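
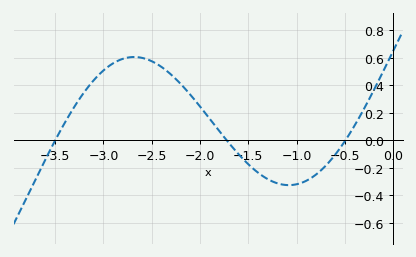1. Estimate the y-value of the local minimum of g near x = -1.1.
-0.325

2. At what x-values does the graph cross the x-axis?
-3.5, -1.72, -0.494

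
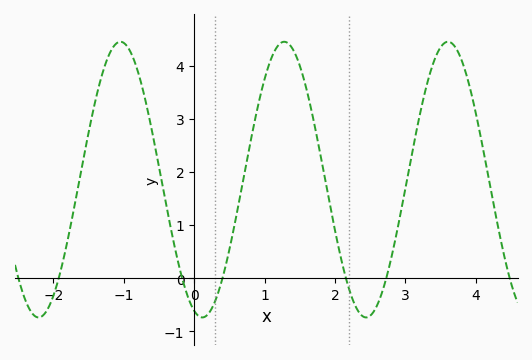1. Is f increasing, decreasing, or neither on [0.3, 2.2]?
neither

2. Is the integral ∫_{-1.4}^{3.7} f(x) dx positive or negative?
positive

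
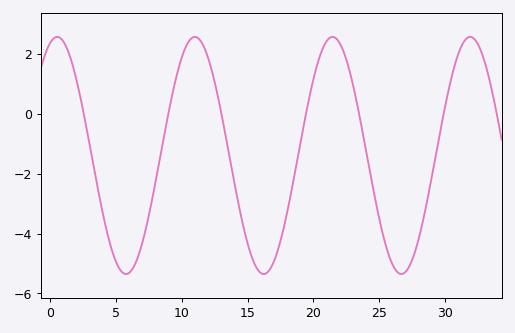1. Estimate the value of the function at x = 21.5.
2.57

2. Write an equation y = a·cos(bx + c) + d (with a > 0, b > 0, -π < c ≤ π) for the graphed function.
y = 3.96cos(0.6x - 0.31) - 1.39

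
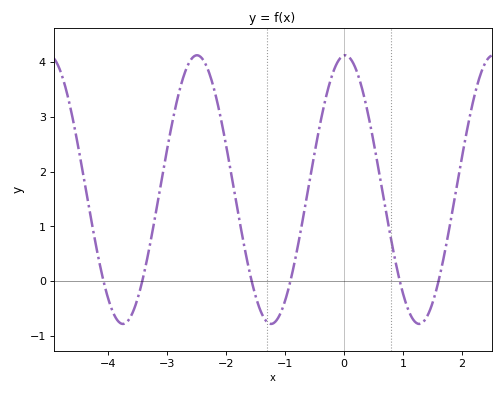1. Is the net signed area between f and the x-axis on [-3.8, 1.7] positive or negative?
positive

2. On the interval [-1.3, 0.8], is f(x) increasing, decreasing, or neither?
neither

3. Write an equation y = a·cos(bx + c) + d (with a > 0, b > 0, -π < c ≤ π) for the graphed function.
y = 2.45cos(2.5x - 0.05) + 1.67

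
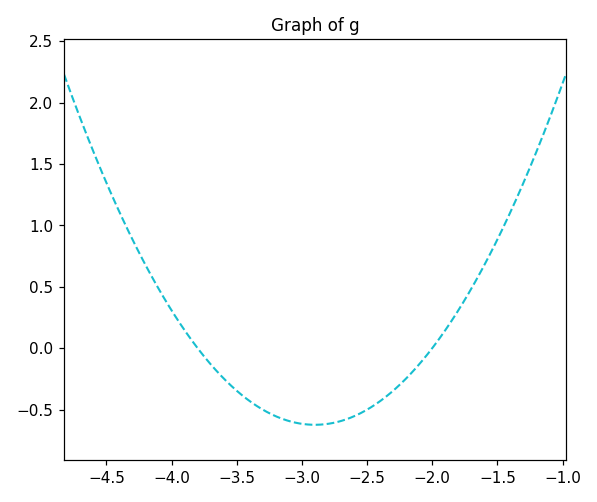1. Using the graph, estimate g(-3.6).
-0.246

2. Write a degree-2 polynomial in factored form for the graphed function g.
y = 0.77(x + 3.8)(x + 2)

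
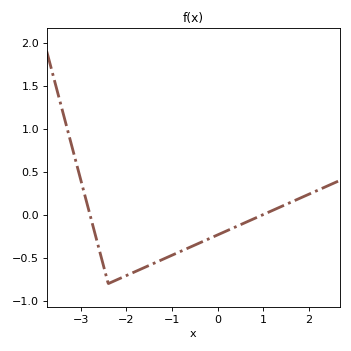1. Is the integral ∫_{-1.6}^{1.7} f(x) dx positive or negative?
negative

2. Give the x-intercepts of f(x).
-2.8, 1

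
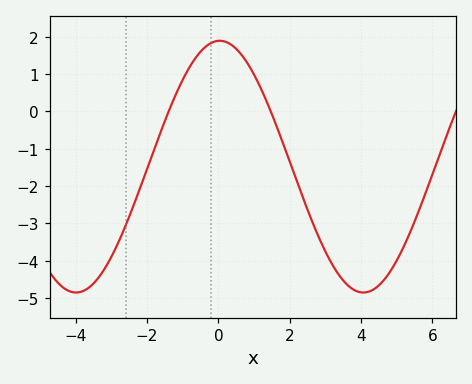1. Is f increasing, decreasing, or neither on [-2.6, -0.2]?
increasing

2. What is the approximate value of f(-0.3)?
1.77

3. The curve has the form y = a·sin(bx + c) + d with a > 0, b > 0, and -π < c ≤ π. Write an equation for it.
y = 3.37sin(0.78x + 1.54) - 1.48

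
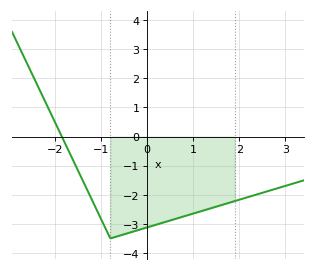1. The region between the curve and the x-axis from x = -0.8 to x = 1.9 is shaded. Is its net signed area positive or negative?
negative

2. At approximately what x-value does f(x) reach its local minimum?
-0.8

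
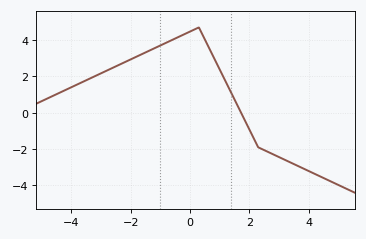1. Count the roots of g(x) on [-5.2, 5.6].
1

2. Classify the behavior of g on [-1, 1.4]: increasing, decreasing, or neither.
neither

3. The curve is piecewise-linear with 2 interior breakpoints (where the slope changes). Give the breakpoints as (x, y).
(0.3, 4.7); (2.3, -1.9)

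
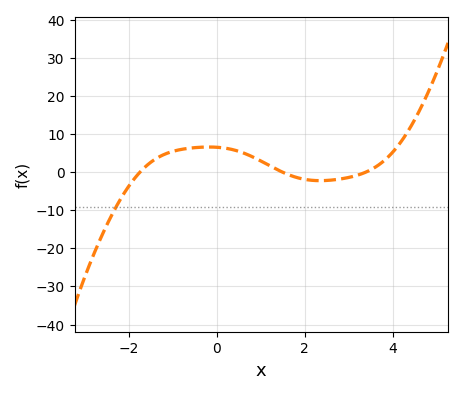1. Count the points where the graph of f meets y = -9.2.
1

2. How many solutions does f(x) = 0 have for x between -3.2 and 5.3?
3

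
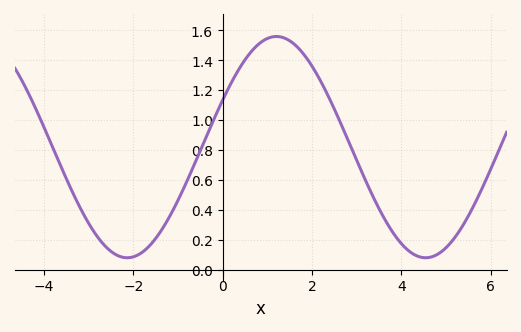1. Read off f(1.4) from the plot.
1.54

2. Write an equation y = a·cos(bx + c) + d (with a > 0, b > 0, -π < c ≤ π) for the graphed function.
y = 0.74cos(0.94x - 1.1) + 0.82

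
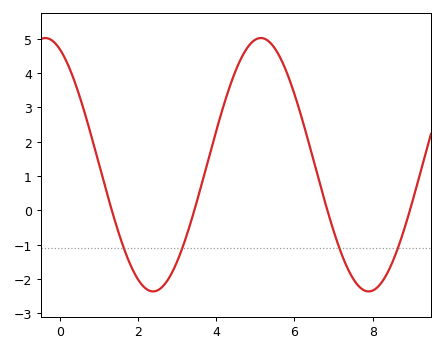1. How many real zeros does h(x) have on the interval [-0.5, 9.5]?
4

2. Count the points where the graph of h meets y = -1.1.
4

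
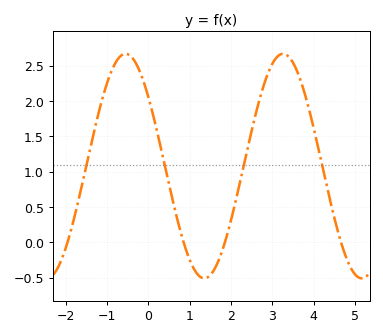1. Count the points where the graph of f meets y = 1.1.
4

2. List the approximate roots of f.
-2, 0.8, 1.8, 4.6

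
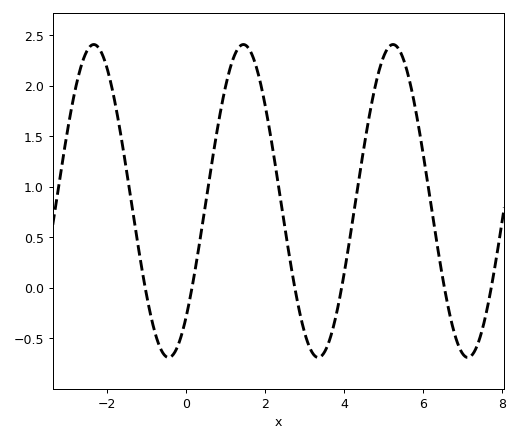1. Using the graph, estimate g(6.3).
0.576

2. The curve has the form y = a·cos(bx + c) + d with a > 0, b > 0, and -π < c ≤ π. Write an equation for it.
y = 1.55cos(1.66x - 2.42) + 0.86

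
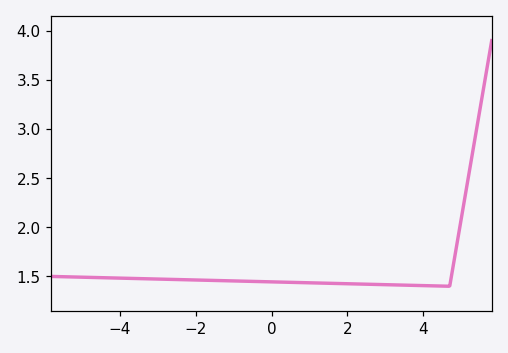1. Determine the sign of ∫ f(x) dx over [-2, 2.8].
positive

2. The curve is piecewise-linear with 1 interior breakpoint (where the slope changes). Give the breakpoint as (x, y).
(4.7, 1.4)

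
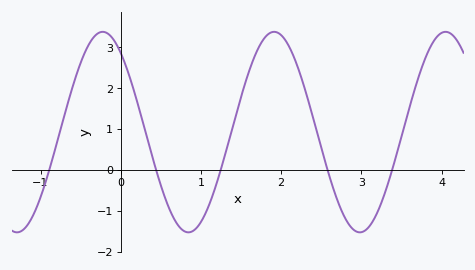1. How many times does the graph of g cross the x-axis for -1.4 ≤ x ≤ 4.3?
5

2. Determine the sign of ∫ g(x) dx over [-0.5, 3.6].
positive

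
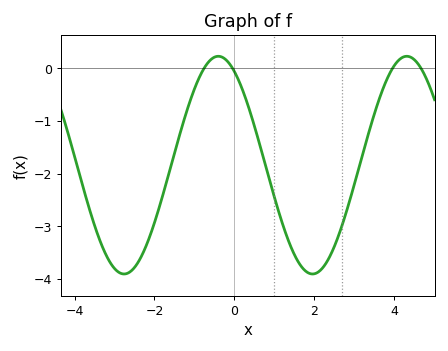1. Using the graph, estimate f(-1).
-0.4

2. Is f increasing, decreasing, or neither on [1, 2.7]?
neither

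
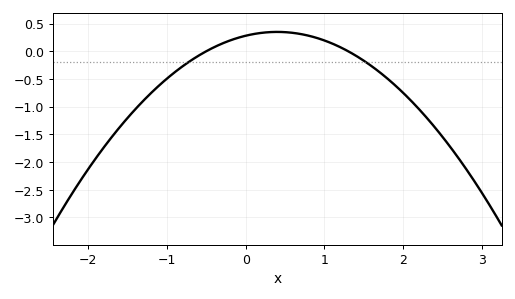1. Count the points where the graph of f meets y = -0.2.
2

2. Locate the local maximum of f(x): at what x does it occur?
0.4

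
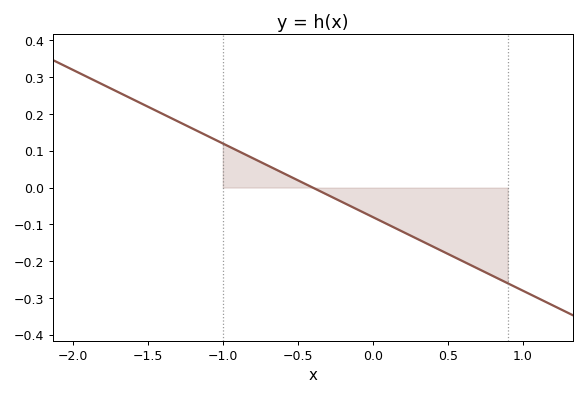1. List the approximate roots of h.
-0.4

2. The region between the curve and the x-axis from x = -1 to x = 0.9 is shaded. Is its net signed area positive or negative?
negative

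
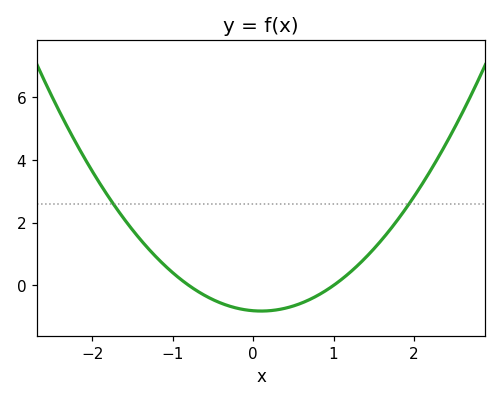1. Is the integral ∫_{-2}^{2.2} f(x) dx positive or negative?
positive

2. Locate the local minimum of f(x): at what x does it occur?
0.1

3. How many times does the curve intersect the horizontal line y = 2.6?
2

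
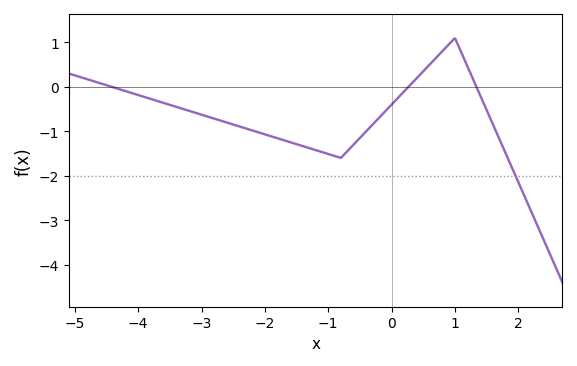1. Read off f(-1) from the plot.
-1.5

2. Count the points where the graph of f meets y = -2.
1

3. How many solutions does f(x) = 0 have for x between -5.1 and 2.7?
3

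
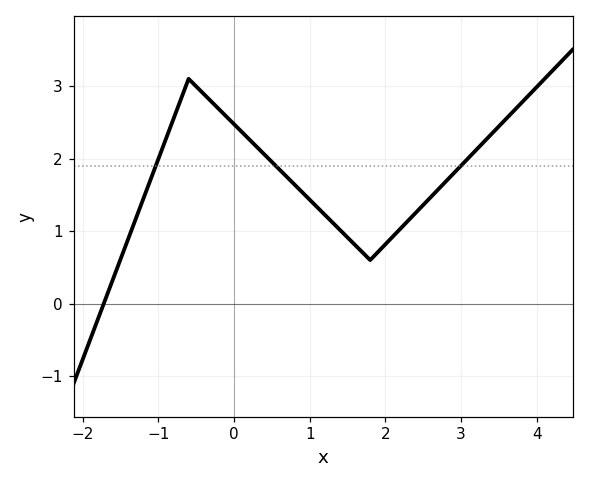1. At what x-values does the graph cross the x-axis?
-1.7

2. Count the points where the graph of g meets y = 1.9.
3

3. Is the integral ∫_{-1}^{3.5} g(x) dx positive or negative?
positive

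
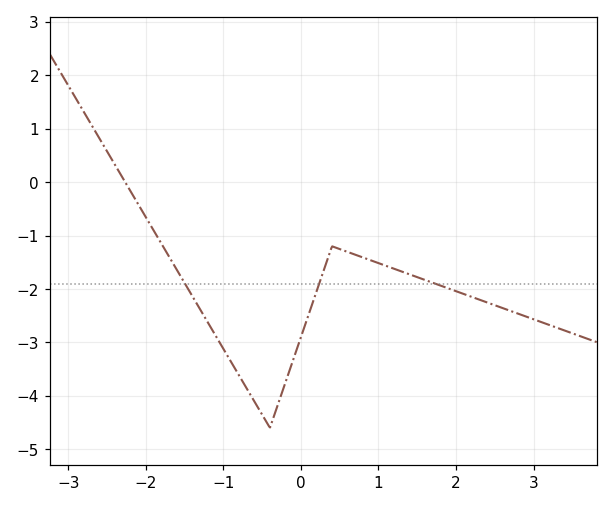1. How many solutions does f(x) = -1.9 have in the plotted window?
3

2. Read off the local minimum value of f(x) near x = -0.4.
-4.6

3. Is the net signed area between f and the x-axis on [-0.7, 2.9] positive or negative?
negative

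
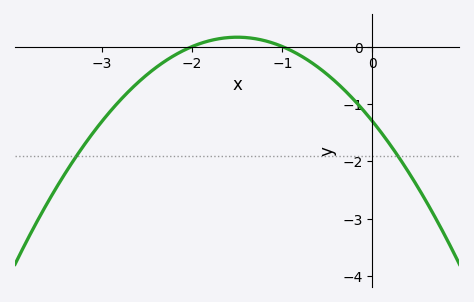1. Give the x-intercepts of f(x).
-2, -1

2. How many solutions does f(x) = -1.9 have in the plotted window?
2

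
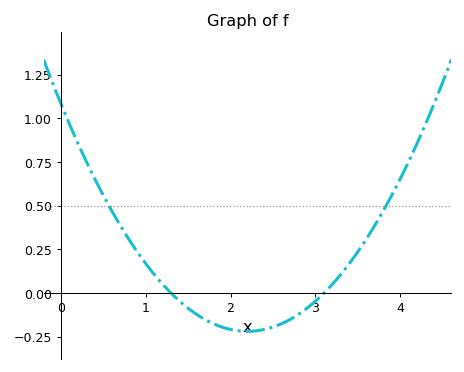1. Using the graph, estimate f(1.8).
-0.18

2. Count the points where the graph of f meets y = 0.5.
2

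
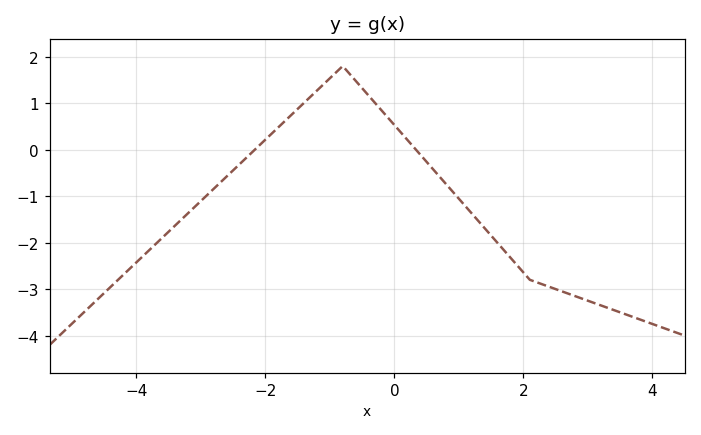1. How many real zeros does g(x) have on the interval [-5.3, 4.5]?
2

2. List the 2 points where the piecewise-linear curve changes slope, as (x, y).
(-0.8, 1.8); (2.1, -2.8)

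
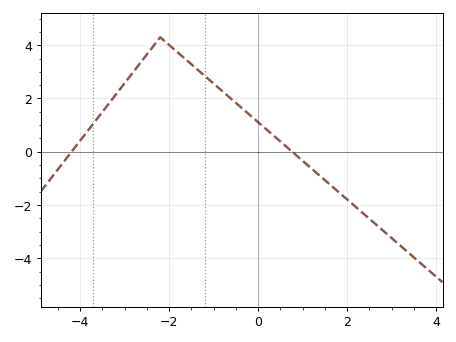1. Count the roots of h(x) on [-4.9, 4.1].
2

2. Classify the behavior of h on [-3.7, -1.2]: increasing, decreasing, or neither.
neither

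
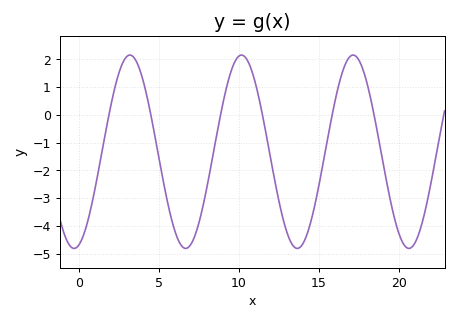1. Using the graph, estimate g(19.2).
-2.3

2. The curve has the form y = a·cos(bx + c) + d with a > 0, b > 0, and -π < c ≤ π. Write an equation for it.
y = 3.48cos(0.9x - 2.9) - 1.33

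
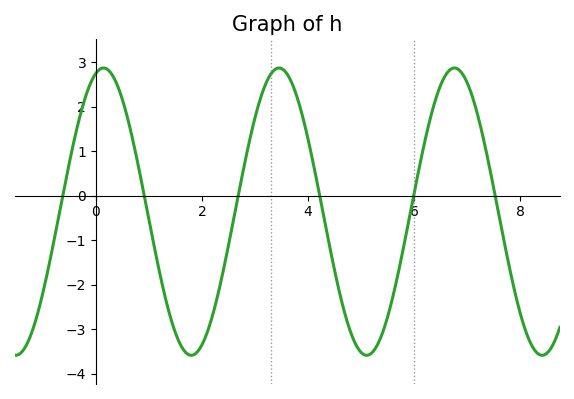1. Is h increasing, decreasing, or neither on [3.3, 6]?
neither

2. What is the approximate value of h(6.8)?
2.86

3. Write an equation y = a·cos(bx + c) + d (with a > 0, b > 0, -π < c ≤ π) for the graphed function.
y = 3.23cos(1.9x - 0.272) - 0.36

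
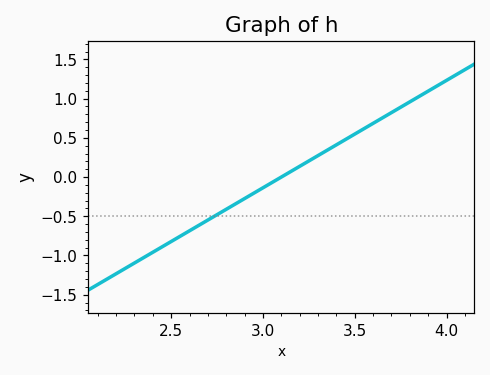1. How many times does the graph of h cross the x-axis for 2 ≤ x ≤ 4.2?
1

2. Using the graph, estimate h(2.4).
-0.95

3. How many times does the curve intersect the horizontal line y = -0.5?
1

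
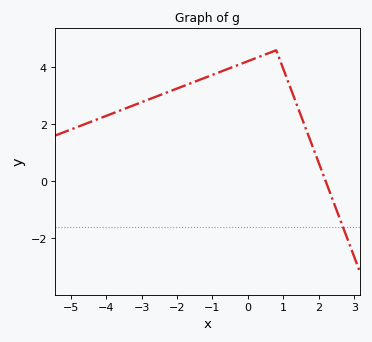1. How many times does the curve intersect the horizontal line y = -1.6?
1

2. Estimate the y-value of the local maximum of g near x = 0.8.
4.6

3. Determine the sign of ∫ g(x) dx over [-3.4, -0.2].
positive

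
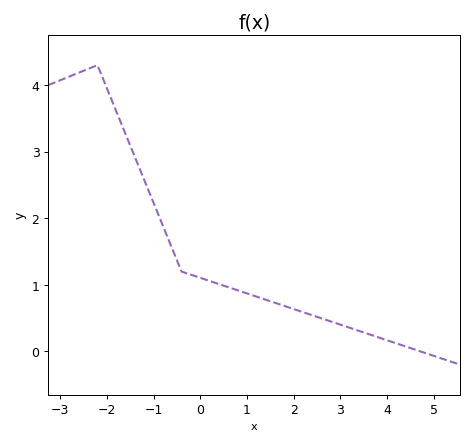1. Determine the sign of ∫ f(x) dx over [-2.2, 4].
positive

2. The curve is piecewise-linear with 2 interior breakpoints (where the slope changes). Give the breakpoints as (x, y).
(-2.2, 4.3); (-0.4, 1.2)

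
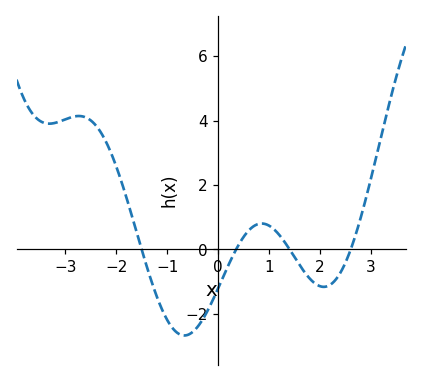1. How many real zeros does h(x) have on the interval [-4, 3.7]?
4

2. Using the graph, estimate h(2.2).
-1.1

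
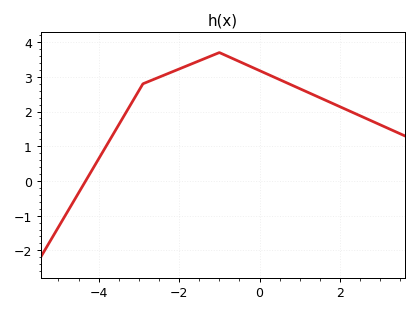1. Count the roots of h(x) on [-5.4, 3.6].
1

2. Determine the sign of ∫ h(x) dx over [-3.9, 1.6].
positive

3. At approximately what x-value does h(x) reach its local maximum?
-1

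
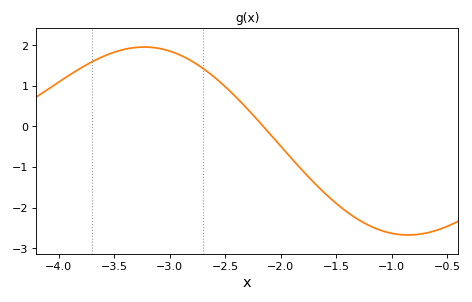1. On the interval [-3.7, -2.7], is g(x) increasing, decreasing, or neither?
neither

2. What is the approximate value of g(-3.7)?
1.6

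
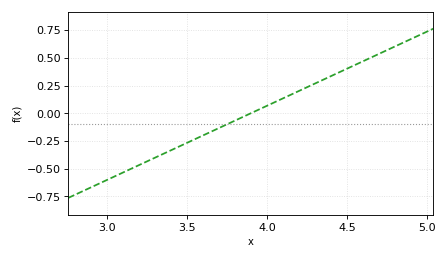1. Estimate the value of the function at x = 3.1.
-0.536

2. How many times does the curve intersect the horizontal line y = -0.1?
1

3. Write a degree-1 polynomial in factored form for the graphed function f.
y = 0.67(x - 3.9)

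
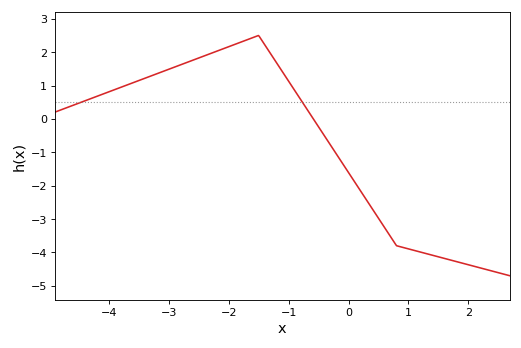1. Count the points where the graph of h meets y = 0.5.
2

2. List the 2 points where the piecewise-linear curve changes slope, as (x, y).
(-1.5, 2.5); (0.8, -3.8)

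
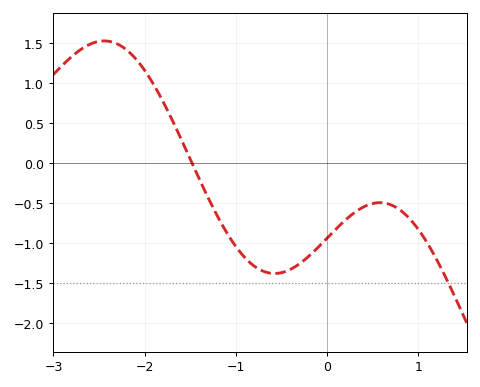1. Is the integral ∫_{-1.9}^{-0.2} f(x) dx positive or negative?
negative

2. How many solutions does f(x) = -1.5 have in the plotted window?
1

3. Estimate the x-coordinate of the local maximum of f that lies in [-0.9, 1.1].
0.6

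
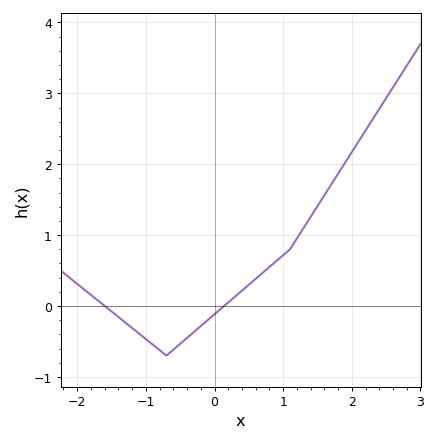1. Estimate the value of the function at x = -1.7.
0.1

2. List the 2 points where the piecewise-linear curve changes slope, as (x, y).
(-0.7, -0.7); (1.1, 0.8)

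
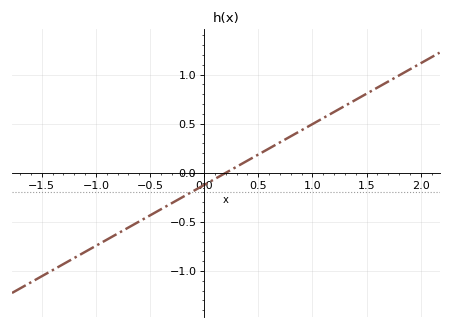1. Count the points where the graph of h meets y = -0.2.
1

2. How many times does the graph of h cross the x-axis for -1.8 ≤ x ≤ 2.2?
1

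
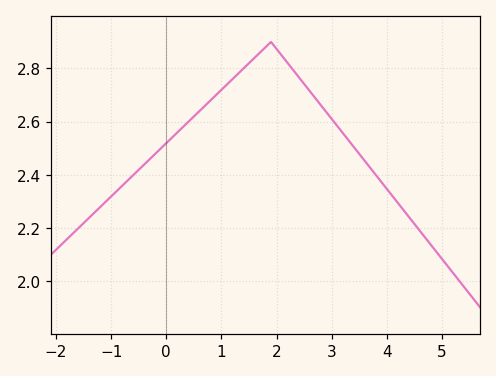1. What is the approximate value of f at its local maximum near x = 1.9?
2.9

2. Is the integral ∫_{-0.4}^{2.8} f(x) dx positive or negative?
positive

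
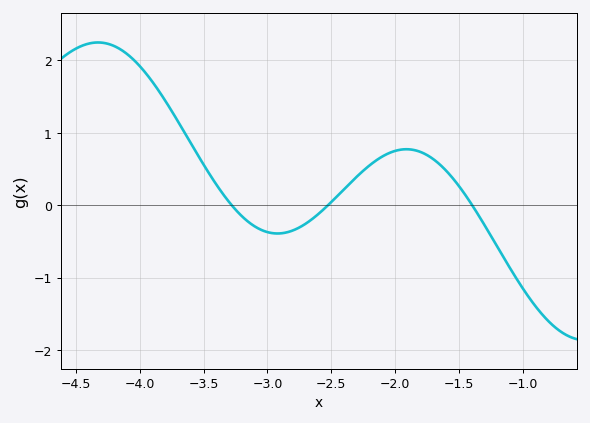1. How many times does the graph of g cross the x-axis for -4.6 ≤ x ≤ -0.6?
3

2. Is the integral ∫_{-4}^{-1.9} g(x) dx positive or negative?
positive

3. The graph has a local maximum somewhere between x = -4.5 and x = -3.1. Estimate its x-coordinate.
-4.33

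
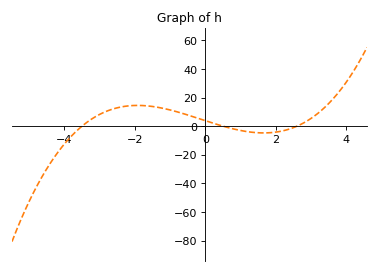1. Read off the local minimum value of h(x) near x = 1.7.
-4.73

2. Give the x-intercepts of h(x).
-3.5, 0.5, 2.6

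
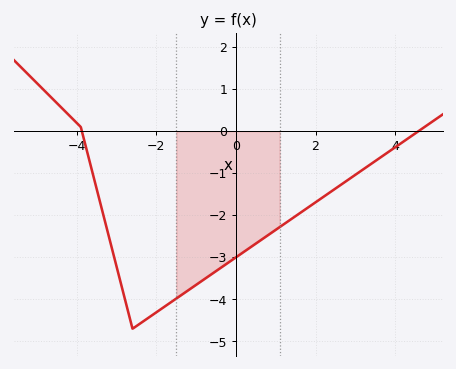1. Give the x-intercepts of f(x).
-3.87, 4.59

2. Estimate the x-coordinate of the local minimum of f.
-2.6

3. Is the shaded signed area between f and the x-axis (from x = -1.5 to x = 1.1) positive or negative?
negative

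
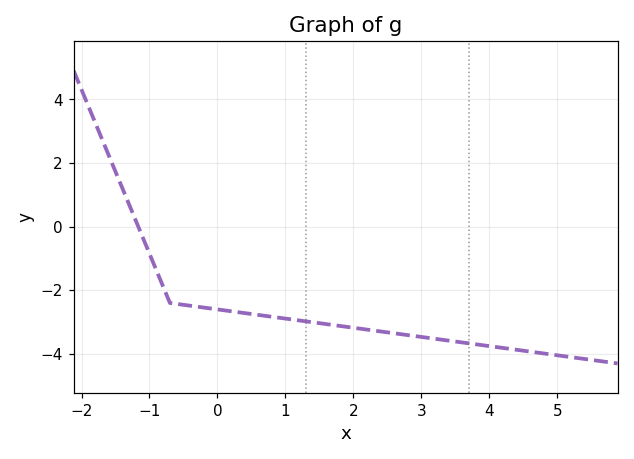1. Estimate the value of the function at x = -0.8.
-1.8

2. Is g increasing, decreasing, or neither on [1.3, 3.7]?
decreasing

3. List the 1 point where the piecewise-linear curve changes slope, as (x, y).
(-0.7, -2.4)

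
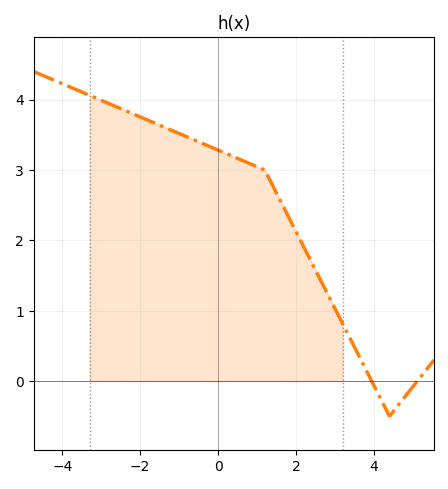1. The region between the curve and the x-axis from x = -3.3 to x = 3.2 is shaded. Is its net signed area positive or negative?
positive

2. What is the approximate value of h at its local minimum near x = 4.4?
-0.5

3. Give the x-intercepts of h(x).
4, 5.2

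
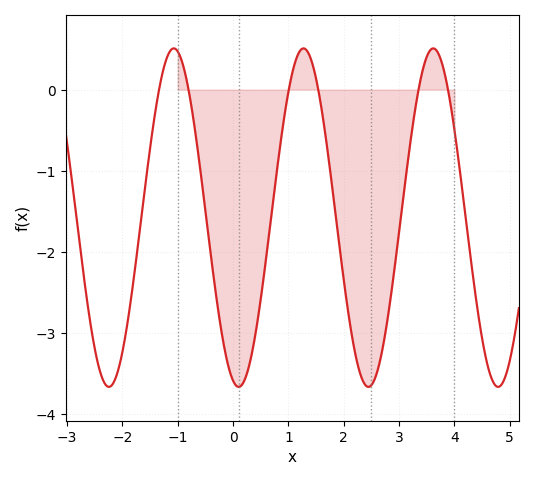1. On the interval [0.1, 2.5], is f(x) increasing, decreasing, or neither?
neither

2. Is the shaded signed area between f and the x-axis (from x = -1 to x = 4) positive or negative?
negative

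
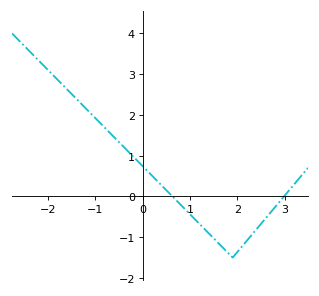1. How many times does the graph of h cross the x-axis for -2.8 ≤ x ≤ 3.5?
2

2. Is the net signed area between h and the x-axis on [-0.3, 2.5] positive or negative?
negative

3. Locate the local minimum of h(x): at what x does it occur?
1.9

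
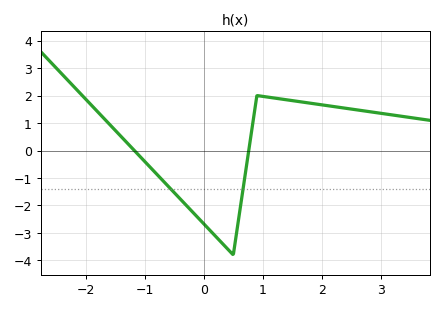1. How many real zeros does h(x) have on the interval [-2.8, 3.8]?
2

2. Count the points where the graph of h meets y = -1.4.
2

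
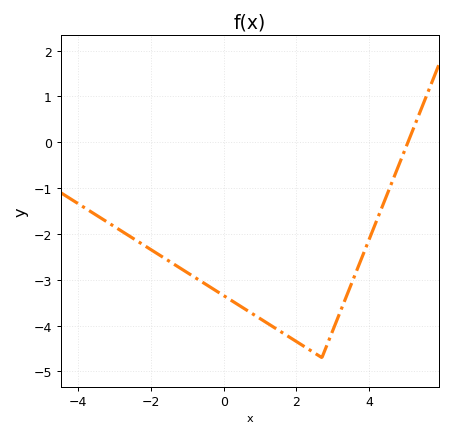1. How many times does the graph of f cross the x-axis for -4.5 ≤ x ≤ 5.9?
1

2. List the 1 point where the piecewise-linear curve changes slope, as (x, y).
(2.7, -4.7)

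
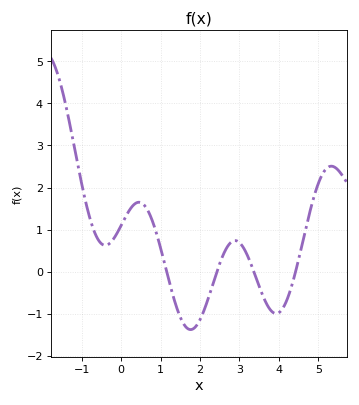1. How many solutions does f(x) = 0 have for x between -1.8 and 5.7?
4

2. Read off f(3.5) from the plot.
-0.3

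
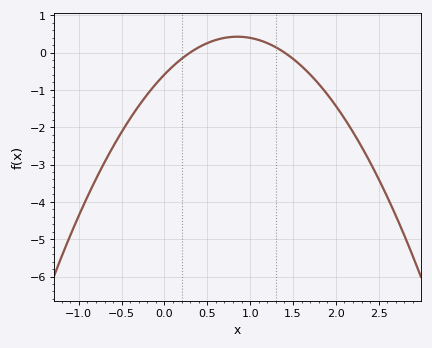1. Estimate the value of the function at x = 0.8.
0.42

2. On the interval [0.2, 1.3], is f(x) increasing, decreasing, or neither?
neither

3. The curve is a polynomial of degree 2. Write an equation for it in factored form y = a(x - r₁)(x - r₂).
y = -1.4(x - 0.3)(x - 1.4)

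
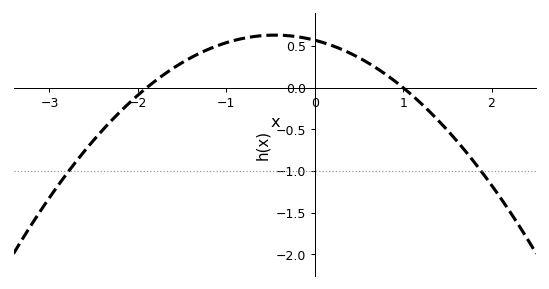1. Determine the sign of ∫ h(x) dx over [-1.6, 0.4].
positive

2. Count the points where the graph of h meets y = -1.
2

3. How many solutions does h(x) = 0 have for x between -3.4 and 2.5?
2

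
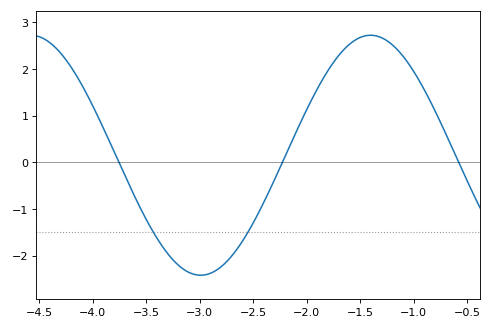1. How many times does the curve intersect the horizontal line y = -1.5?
2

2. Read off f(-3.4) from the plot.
-1.62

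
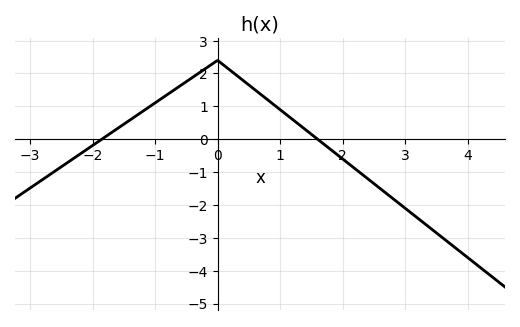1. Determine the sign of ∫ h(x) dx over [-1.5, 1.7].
positive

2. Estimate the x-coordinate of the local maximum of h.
0.001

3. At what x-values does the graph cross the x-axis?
-1.85, 1.6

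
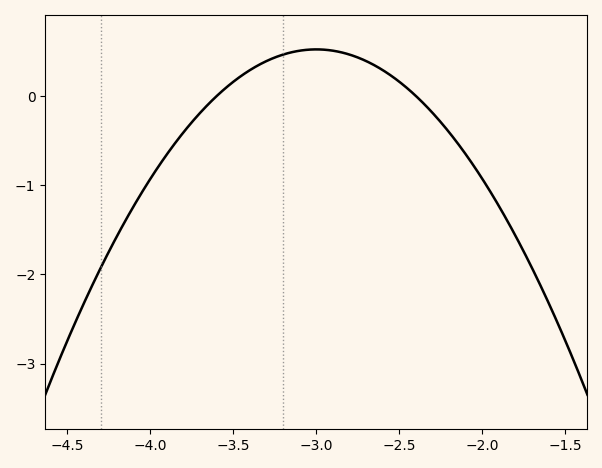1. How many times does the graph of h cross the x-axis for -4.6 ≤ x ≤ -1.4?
2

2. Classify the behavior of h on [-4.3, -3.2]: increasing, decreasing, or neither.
increasing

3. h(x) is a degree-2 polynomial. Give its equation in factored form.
y = -1.45(x + 3.6)(x + 2.4)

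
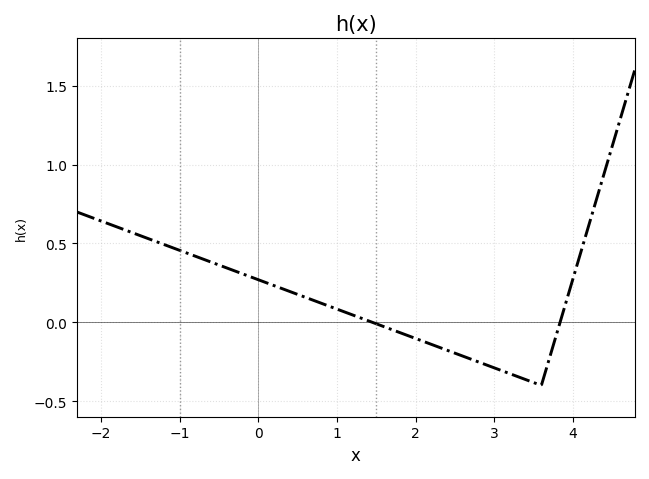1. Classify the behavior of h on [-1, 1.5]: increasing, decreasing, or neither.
decreasing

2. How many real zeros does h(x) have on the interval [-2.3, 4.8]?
2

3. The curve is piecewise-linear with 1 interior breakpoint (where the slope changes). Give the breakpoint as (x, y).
(3.6, -0.4)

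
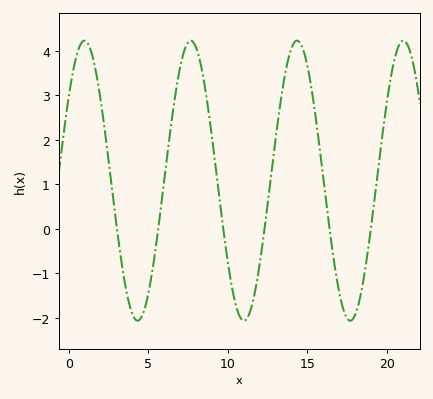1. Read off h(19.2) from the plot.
0.6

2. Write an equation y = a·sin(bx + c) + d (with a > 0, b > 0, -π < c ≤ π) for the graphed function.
y = 3.15sin(0.94x + 0.65) + 1.08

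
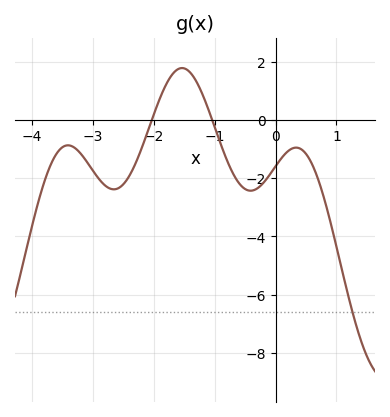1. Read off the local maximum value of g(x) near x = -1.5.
1.78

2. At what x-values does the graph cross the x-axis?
-2.03, -1.04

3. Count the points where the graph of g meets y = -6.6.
1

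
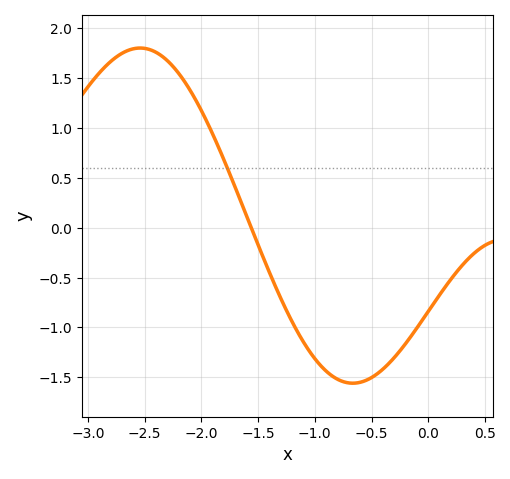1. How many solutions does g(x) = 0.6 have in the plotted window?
1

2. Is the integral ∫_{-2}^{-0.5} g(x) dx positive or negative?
negative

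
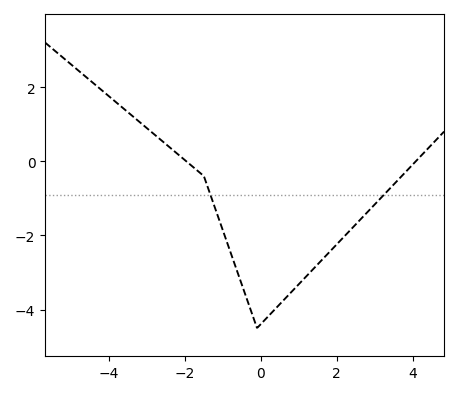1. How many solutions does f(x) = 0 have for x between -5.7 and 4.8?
2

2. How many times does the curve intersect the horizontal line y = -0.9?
2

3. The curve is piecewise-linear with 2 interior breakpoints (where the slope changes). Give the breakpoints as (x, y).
(-1.5, -0.4); (-0.1, -4.5)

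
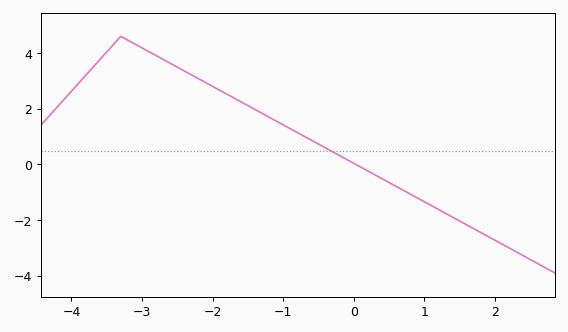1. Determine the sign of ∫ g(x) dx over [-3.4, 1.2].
positive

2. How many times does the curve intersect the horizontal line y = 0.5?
1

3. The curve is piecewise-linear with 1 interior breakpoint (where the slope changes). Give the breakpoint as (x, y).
(-3.3, 4.6)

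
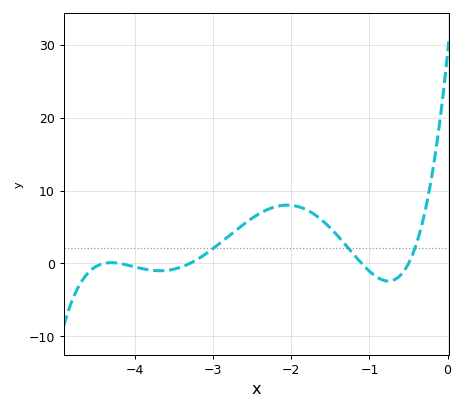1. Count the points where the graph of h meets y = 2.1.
3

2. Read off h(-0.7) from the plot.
-2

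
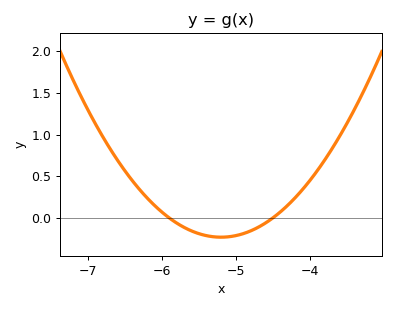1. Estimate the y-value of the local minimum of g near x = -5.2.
-0.23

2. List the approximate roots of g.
-5.9, -4.5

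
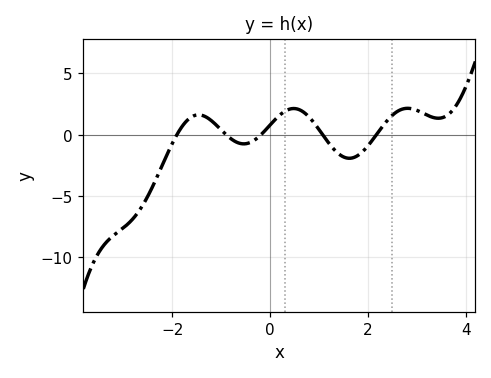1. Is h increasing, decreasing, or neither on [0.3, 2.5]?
neither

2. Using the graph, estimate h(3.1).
1.8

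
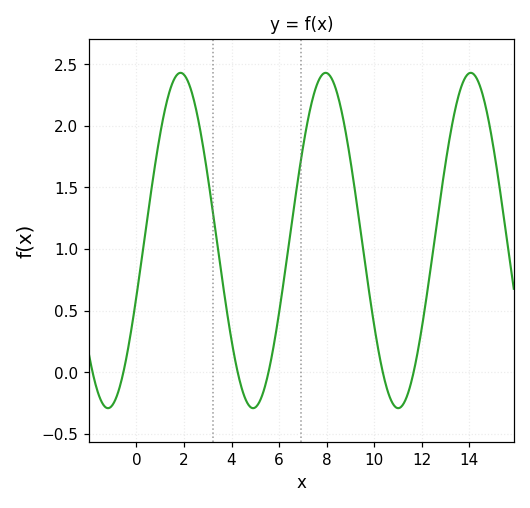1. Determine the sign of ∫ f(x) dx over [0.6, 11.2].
positive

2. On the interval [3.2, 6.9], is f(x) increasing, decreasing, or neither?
neither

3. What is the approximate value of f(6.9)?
1.7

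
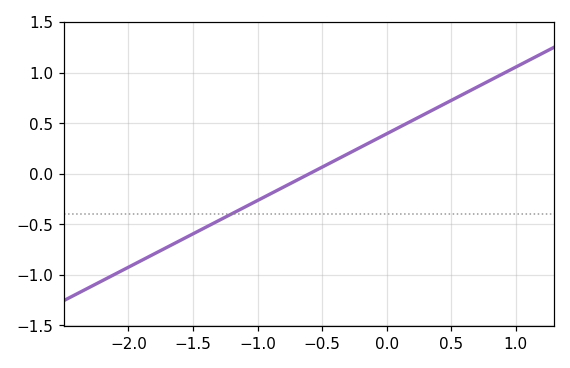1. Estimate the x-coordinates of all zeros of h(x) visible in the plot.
-0.6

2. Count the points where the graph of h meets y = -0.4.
1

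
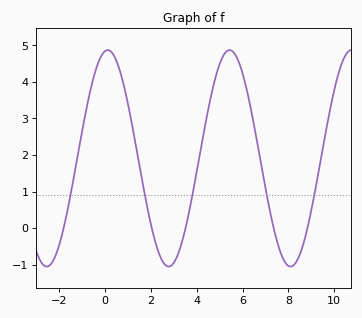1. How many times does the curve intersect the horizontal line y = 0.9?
5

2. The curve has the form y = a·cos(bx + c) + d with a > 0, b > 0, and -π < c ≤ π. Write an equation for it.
y = 2.96cos(1.2x - 0.13) + 1.91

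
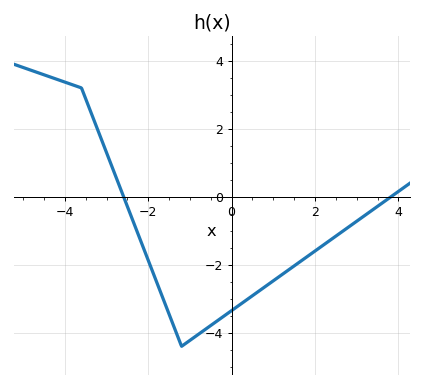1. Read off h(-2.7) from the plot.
0.4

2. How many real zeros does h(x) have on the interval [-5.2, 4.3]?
2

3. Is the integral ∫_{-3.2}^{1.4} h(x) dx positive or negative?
negative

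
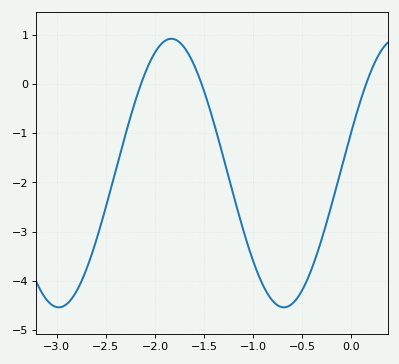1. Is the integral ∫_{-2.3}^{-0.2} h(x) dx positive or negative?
negative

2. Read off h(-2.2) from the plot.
-0.3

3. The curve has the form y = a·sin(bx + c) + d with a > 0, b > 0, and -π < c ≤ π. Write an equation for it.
y = 2.73sin(2.7x + 0.31) - 1.81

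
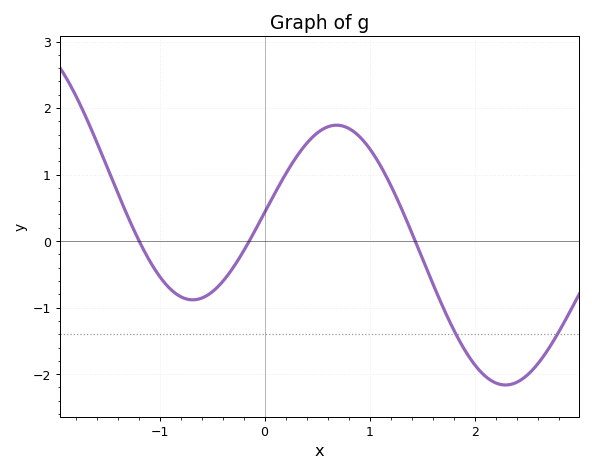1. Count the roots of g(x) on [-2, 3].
3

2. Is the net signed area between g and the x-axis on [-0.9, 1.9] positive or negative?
positive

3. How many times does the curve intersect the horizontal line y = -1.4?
2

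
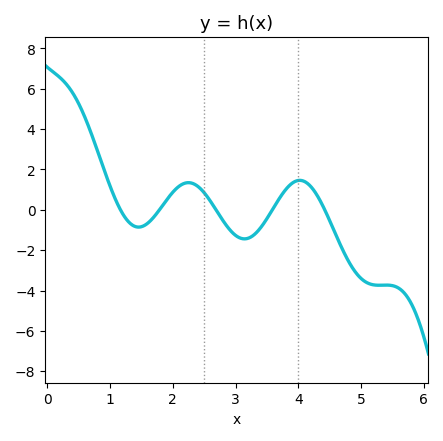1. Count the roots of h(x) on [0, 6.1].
5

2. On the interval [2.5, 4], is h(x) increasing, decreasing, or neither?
neither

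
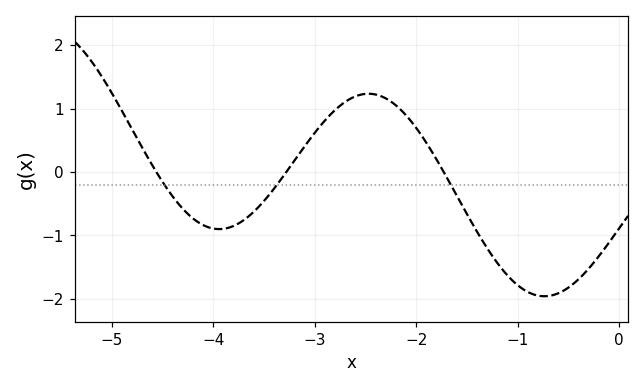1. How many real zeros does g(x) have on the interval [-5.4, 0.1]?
3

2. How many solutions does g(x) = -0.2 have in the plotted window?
3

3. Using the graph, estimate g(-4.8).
0.7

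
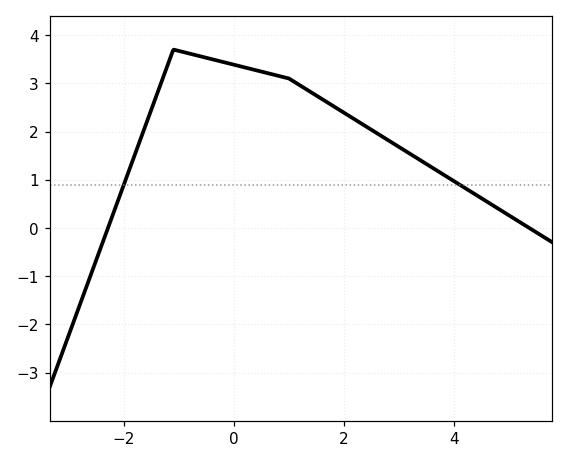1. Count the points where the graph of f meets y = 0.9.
2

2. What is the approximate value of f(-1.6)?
2.14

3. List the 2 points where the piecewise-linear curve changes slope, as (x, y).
(-1.1, 3.7); (1, 3.1)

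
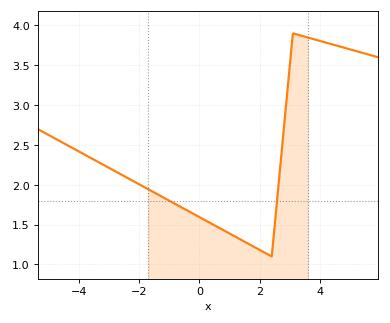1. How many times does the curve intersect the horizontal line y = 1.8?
2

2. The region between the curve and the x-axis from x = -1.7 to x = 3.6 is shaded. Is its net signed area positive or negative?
positive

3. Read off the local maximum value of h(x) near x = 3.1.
3.9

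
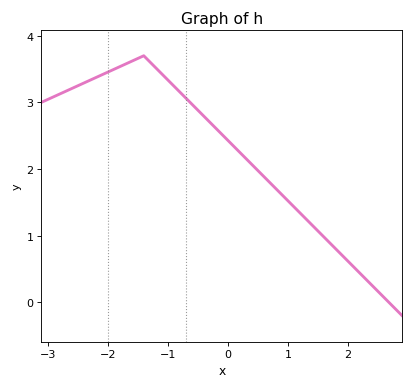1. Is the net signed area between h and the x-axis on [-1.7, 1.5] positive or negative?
positive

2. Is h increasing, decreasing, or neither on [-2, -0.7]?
neither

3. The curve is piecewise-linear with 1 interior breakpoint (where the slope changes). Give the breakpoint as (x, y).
(-1.4, 3.7)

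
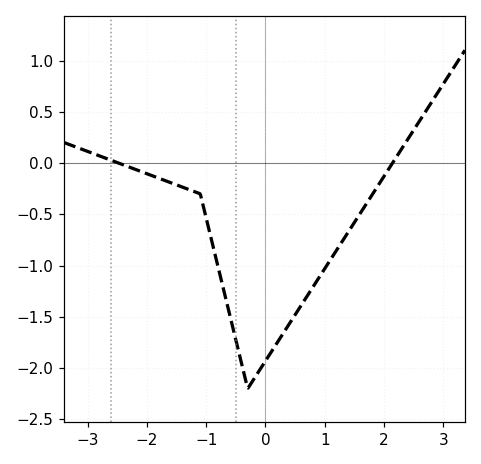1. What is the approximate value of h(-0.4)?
-1.95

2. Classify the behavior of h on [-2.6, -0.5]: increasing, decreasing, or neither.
decreasing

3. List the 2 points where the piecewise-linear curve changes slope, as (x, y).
(-1.1, -0.3); (-0.3, -2.2)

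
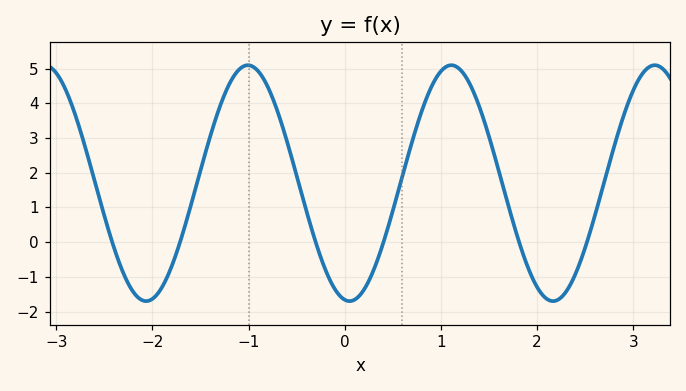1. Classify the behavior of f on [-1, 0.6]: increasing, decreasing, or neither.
neither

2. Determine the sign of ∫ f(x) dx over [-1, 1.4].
positive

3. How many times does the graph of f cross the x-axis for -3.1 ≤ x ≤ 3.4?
6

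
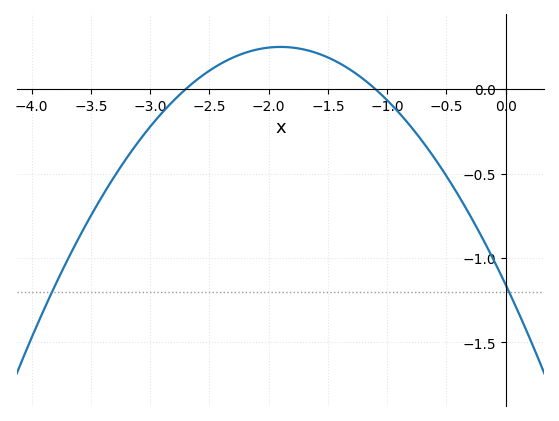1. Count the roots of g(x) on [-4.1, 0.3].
2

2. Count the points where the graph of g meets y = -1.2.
2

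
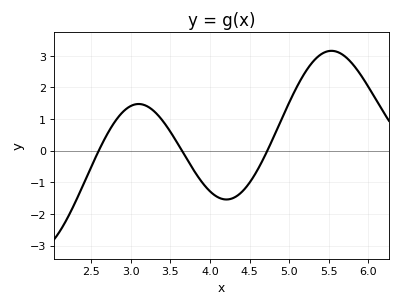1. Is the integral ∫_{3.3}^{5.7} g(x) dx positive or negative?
positive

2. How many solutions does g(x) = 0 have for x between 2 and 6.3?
3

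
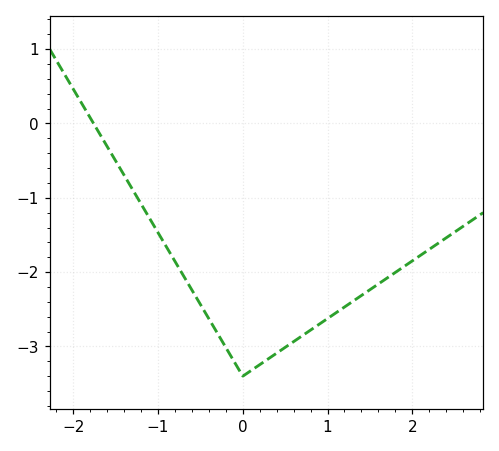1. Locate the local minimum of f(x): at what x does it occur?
0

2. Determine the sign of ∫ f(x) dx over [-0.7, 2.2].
negative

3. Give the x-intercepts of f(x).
-1.76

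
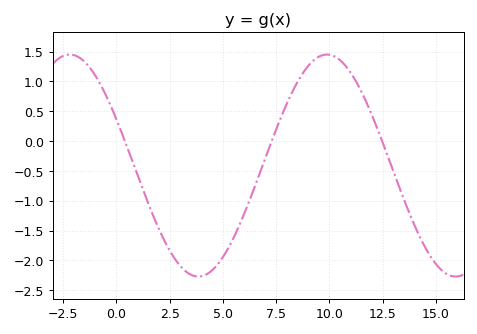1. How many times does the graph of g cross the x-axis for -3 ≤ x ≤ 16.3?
3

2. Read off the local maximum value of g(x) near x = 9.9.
1.45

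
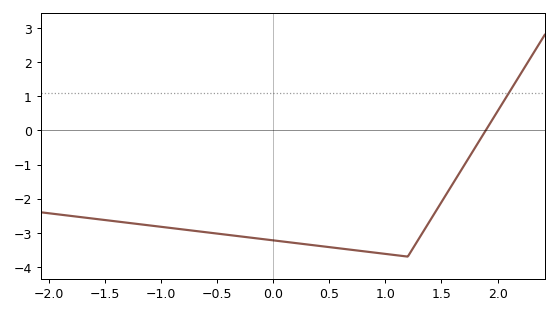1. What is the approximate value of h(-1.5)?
-2.6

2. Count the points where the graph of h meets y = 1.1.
1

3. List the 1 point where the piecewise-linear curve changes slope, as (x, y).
(1.2, -3.7)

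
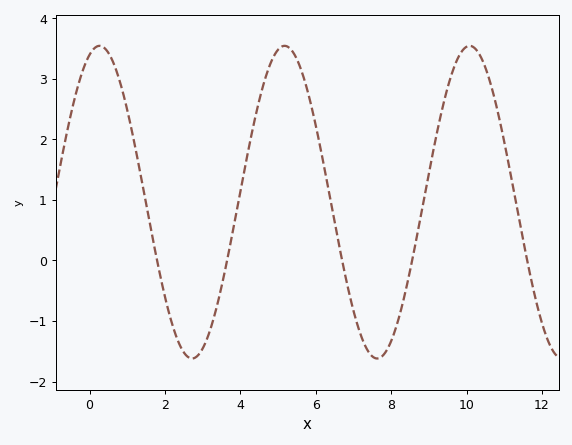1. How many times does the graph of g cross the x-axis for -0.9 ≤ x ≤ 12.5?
5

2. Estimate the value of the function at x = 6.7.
-0.004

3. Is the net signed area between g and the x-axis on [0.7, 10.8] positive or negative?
positive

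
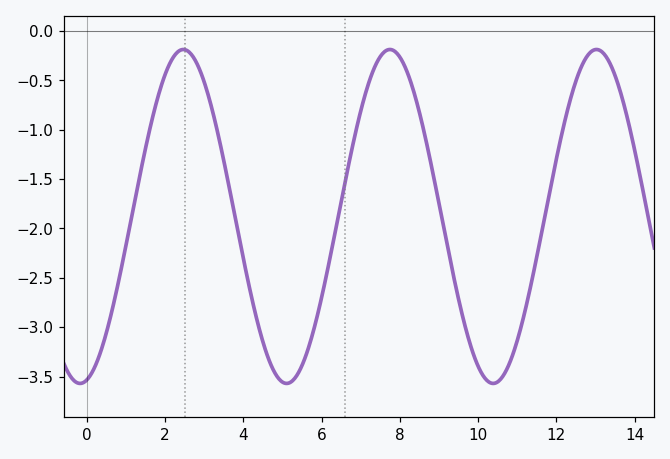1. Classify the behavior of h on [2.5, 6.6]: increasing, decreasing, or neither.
neither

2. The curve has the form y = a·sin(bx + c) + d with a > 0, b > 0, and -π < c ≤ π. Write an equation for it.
y = 1.69sin(1.19x - 1.36) - 1.88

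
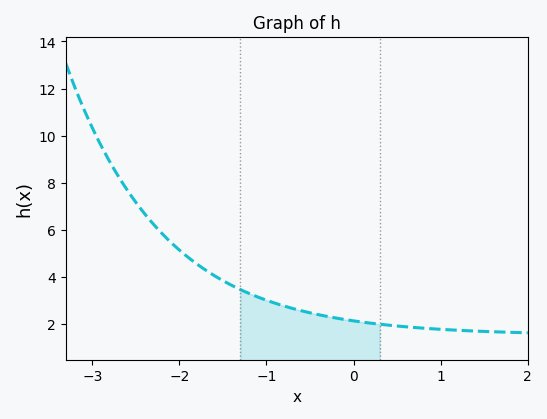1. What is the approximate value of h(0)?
2.2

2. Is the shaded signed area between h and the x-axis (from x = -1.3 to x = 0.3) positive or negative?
positive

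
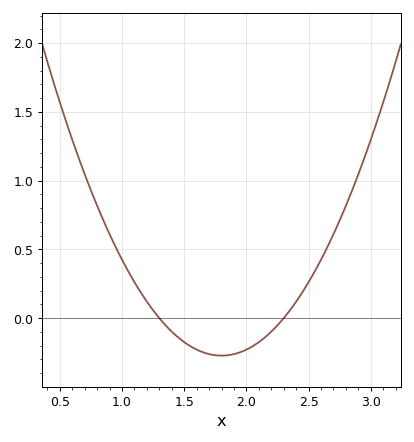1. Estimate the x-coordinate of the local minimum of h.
1.8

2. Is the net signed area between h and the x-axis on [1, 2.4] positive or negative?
negative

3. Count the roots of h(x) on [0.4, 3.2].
2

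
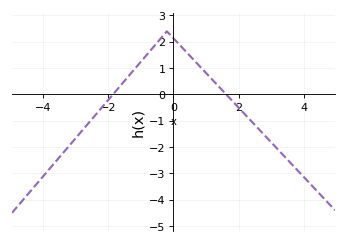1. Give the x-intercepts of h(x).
-1.85, 1.62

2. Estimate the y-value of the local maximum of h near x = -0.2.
2.4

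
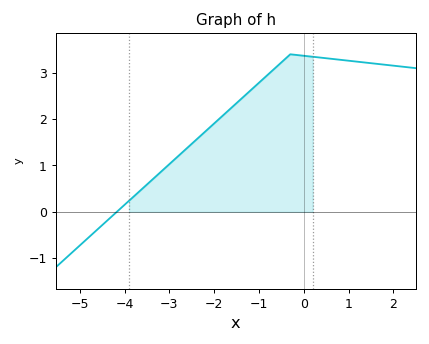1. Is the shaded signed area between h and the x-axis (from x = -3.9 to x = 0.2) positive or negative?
positive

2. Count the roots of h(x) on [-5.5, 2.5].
1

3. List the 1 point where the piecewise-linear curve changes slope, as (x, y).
(-0.3, 3.4)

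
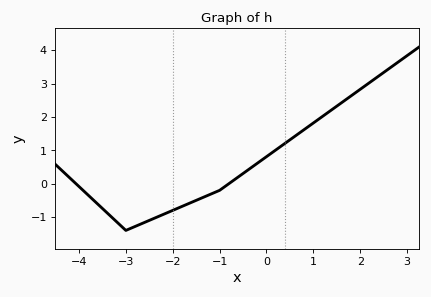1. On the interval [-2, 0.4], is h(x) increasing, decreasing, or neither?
increasing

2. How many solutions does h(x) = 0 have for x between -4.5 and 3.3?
2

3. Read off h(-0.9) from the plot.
-0.099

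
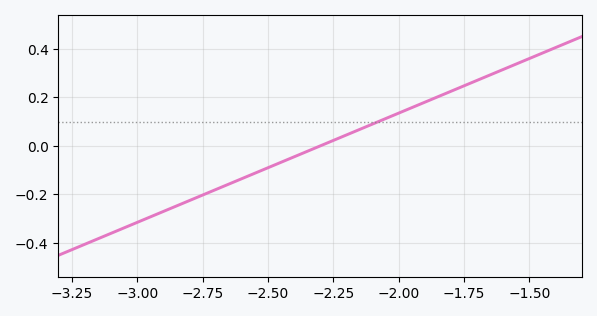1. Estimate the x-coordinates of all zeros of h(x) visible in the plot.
-2.3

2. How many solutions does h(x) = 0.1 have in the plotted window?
1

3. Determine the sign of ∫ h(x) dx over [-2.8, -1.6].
positive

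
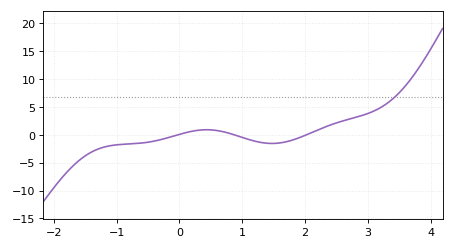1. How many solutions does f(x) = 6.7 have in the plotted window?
1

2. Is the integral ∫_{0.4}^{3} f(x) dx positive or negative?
positive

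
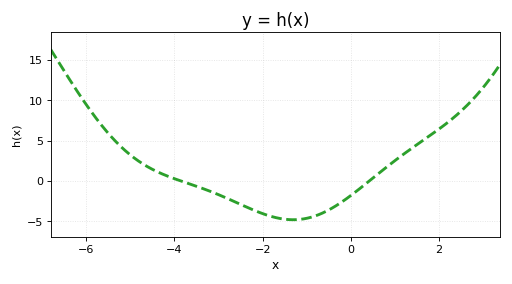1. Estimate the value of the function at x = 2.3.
7.72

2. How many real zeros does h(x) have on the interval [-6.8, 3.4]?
2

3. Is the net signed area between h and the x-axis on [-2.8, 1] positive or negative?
negative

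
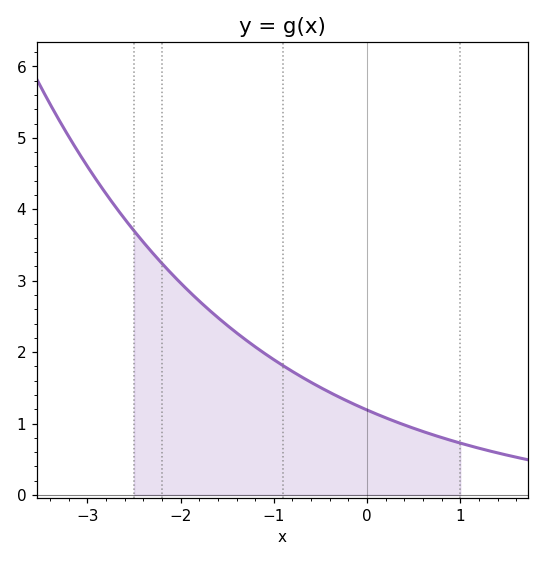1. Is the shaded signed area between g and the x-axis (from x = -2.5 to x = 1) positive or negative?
positive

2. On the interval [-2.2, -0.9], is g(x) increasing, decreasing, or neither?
decreasing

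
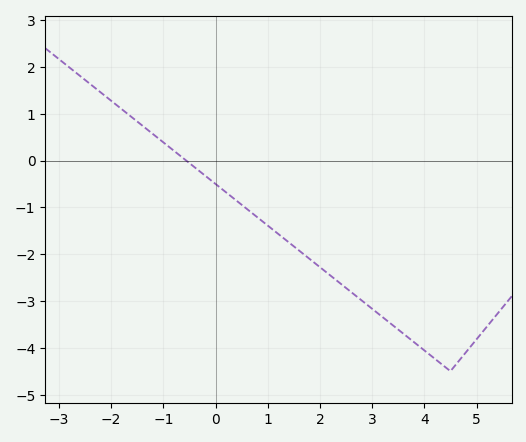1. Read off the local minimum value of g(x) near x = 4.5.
-4.5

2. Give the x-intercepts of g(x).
-0.6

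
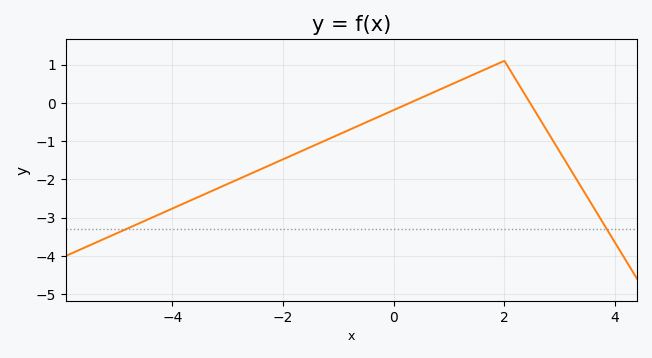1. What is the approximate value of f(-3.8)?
-2.6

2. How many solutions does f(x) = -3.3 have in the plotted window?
2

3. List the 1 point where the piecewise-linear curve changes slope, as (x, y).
(2, 1.1)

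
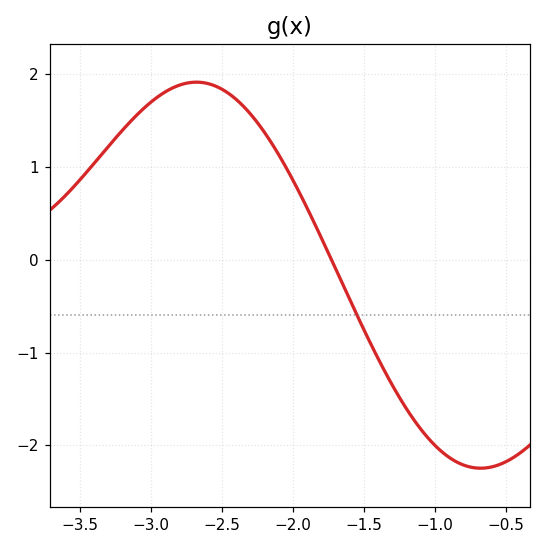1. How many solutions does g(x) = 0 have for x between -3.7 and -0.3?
1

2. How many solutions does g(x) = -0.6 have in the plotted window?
1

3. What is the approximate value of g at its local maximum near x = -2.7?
1.91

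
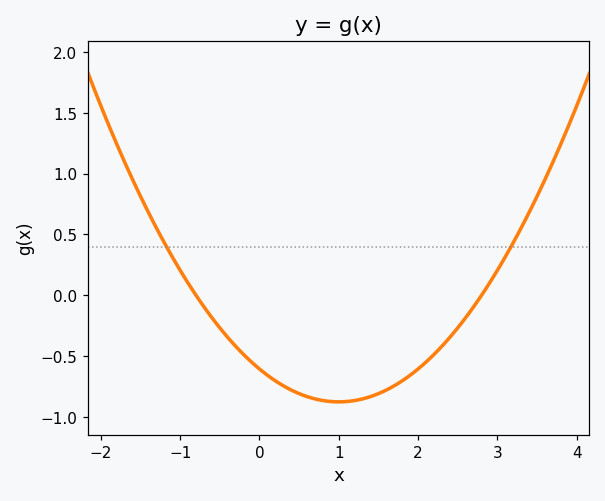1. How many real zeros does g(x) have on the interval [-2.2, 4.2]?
2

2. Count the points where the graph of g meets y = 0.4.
2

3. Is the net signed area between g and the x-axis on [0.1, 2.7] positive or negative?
negative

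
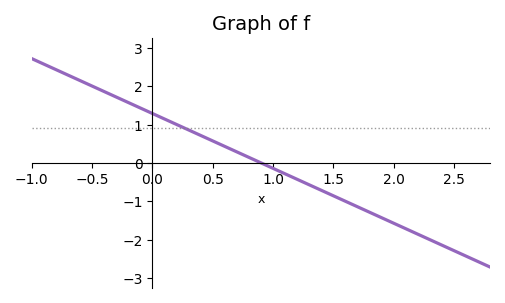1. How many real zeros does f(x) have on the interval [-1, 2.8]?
1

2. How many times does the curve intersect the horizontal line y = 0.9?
1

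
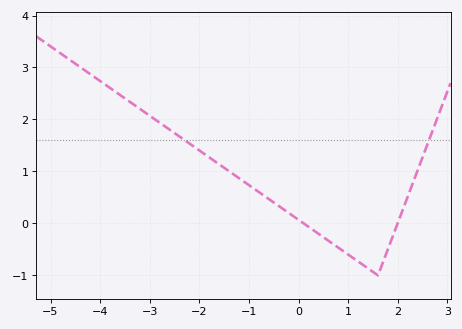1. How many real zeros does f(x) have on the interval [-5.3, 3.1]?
2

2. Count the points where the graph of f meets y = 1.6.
2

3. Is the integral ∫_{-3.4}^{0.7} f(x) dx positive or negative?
positive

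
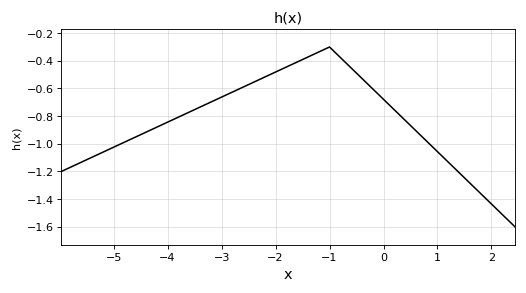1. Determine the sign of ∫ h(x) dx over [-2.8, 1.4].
negative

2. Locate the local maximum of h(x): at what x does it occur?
-1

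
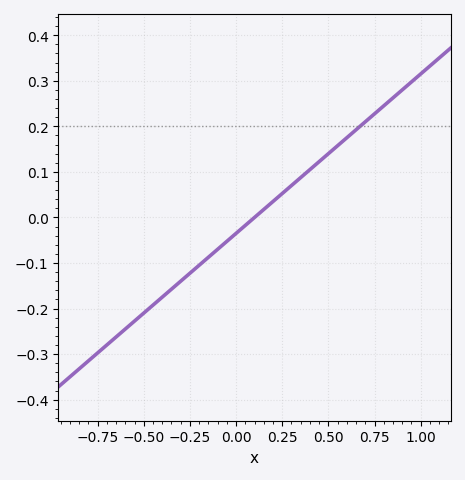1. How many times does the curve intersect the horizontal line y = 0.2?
1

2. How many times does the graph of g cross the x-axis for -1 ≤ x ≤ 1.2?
1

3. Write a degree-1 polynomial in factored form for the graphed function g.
y = 0.35(x - 0.1)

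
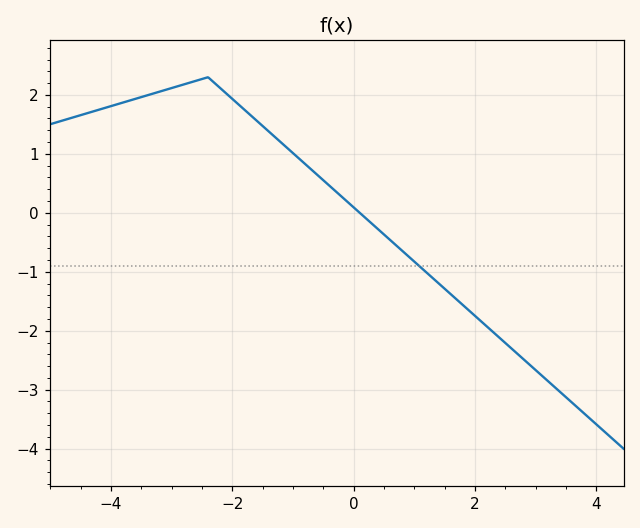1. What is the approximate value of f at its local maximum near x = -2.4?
2.3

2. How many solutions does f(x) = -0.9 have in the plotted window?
1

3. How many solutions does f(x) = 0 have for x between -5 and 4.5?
1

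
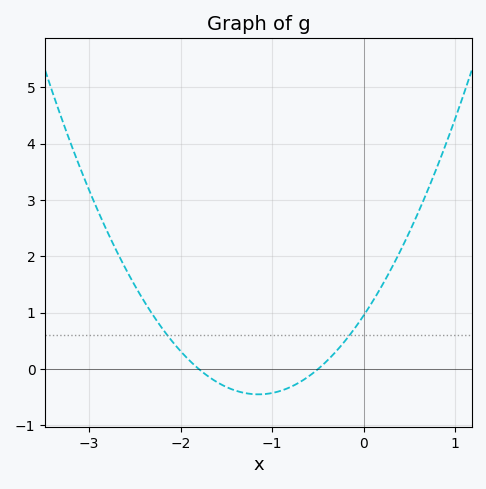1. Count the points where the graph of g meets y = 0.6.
2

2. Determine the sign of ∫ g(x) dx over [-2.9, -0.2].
positive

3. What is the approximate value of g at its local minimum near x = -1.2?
-0.448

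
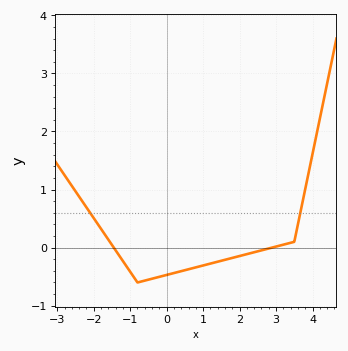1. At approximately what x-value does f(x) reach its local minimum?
-0.797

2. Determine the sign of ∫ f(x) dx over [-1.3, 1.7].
negative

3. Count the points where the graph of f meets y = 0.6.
2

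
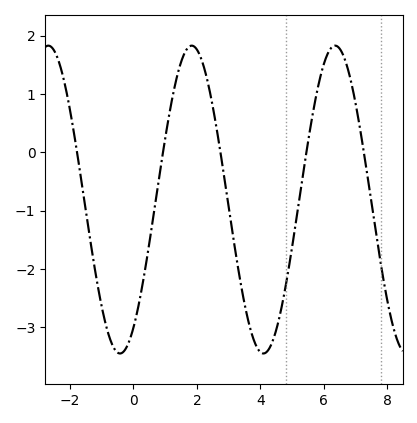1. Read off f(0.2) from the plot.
-2.5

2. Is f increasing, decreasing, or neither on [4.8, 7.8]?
neither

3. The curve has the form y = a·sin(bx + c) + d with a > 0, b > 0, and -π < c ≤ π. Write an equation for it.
y = 2.64sin(1.4x - 0.98) - 0.81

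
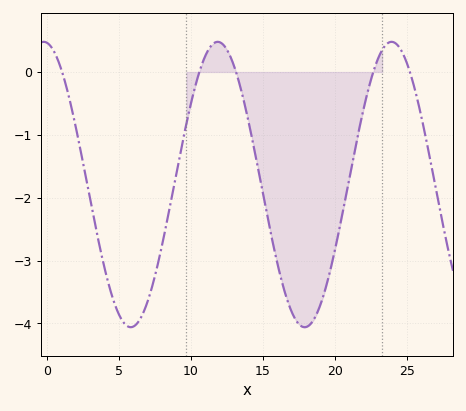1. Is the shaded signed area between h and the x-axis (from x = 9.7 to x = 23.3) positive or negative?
negative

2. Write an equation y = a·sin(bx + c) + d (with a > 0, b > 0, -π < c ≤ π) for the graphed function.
y = 2.27sin(0.52x + 1.7) - 1.79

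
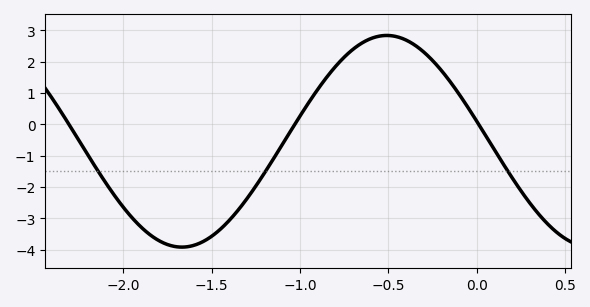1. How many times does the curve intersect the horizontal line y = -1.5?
3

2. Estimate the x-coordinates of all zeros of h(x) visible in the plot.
-2.31, -1.03, 0.011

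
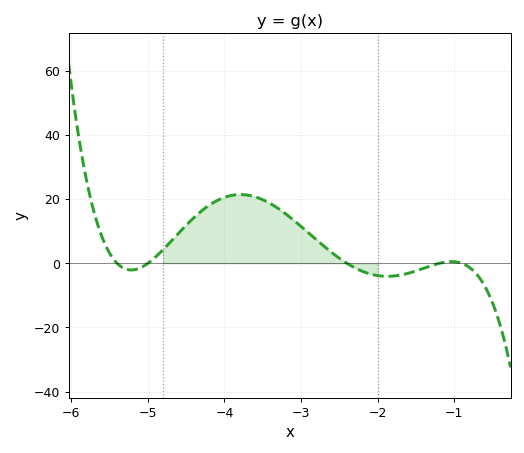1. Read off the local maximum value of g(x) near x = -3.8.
21.5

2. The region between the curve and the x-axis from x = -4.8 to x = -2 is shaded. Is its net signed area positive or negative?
positive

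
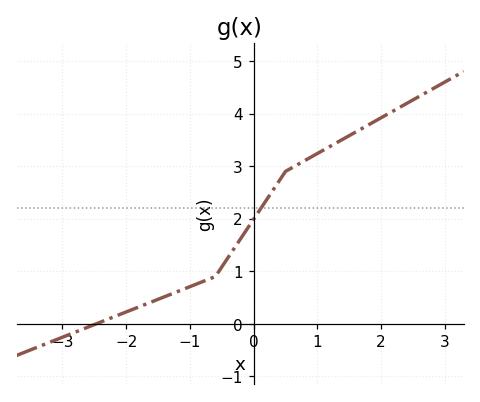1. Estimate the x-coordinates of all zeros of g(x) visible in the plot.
-2.5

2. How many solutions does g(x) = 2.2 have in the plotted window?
1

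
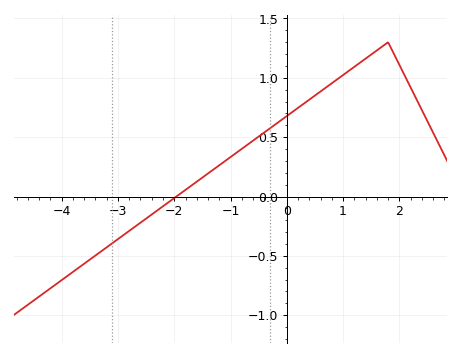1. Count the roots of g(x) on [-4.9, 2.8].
1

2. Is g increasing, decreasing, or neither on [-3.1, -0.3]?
increasing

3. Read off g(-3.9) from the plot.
-0.669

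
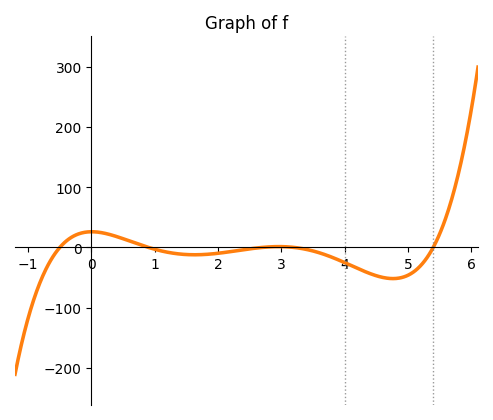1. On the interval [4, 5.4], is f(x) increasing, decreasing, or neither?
neither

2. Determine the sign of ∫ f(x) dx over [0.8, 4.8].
negative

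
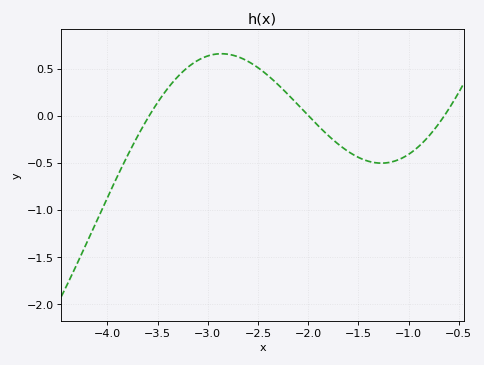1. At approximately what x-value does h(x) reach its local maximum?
-2.9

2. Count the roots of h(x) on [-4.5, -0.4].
3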